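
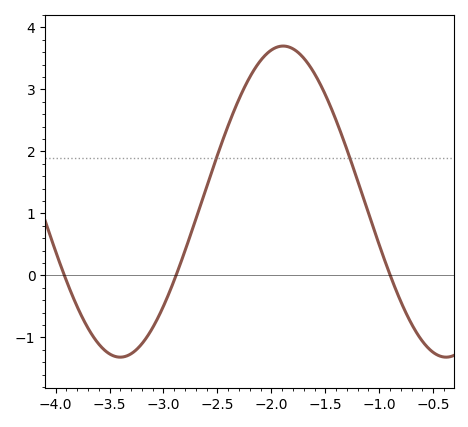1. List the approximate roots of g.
-3.92, -2.88, -0.898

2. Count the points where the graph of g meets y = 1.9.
2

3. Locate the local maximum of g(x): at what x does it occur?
-1.89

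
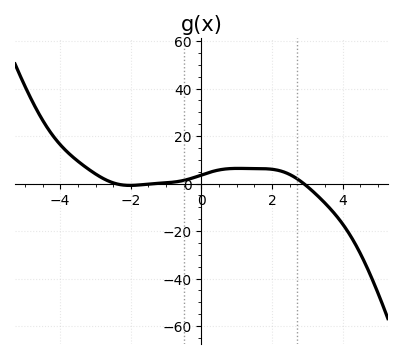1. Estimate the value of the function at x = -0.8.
0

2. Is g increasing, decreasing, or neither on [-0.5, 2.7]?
neither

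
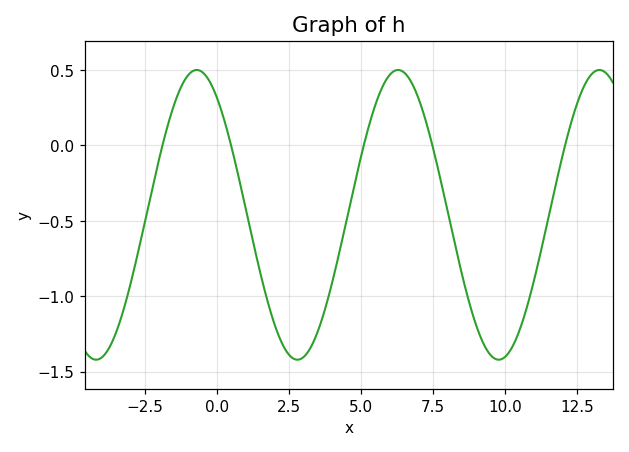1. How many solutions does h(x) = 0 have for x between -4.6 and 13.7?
5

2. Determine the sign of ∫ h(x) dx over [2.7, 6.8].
negative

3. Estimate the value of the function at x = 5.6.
0.32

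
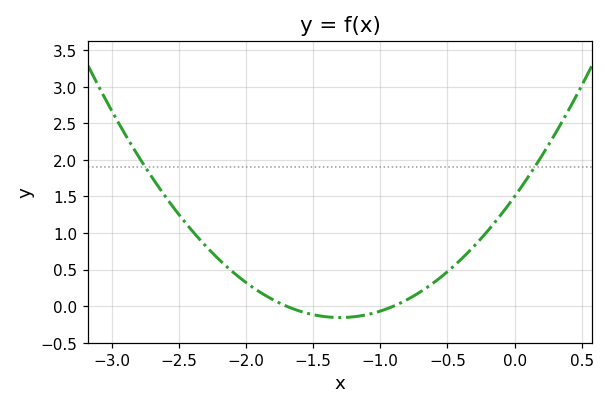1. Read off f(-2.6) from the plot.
1.5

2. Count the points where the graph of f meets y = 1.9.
2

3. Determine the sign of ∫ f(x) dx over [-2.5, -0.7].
positive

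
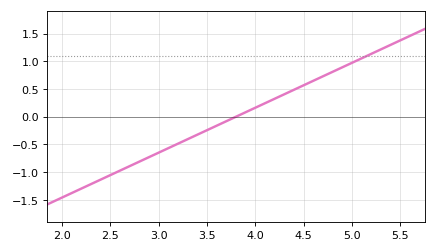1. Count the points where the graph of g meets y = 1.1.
1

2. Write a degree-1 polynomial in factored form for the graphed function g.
y = 0.81(x - 3.8)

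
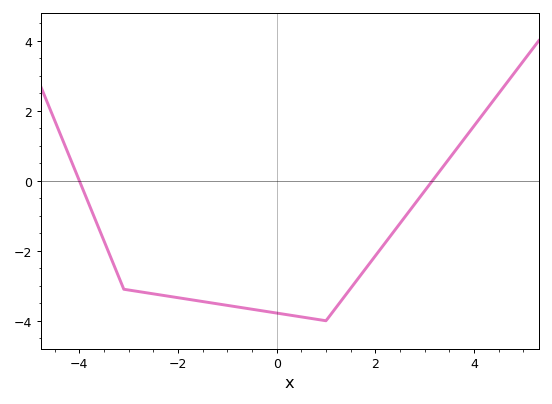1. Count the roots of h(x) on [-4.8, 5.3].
2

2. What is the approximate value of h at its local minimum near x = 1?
-4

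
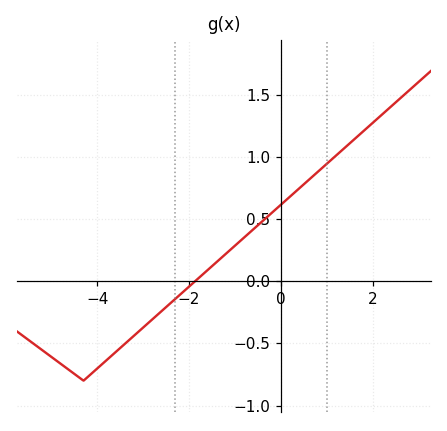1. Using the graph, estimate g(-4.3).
-0.8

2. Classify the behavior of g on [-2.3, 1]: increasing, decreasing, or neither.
increasing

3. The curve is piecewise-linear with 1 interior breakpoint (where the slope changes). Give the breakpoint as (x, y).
(-4.3, -0.8)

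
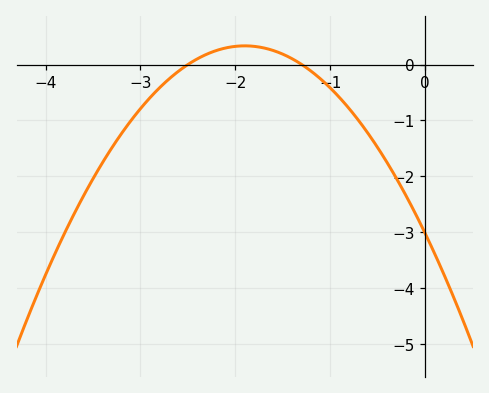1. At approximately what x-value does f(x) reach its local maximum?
-1.9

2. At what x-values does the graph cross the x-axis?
-2.5, -1.3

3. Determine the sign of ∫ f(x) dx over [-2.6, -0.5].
negative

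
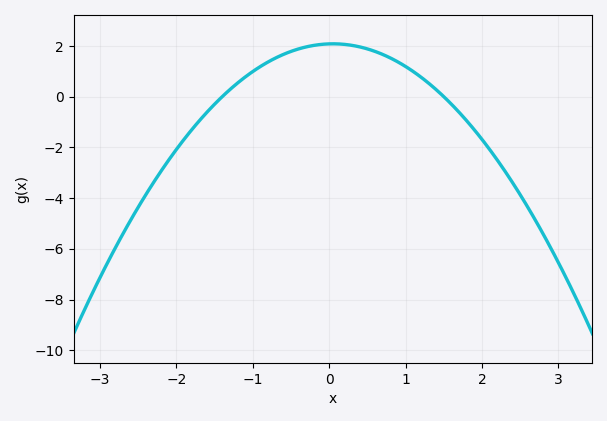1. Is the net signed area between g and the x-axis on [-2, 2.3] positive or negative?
positive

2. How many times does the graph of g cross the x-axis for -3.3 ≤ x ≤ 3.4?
2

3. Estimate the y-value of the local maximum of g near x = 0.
2.08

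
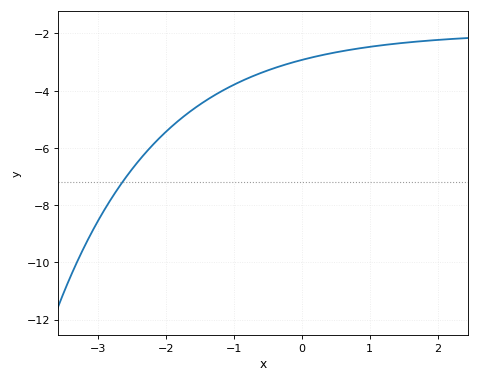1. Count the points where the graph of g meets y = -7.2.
1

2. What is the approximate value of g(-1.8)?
-5.03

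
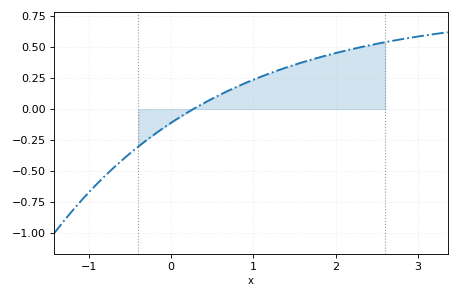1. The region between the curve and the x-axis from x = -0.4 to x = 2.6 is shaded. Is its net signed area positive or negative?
positive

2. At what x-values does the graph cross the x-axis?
0.3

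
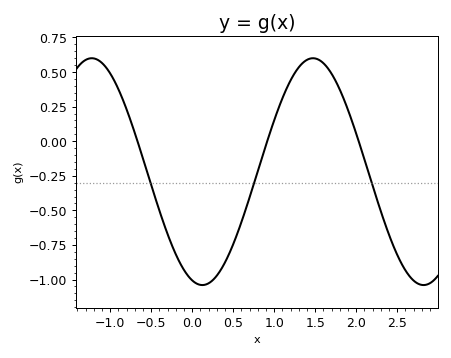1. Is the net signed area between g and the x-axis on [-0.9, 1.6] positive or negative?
negative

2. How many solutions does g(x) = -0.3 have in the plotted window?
3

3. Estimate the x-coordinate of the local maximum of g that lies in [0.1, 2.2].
1.47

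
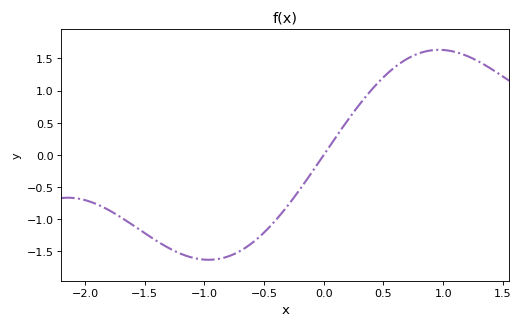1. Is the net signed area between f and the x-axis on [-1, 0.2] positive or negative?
negative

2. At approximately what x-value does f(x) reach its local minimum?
-0.965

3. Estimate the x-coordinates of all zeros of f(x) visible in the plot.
0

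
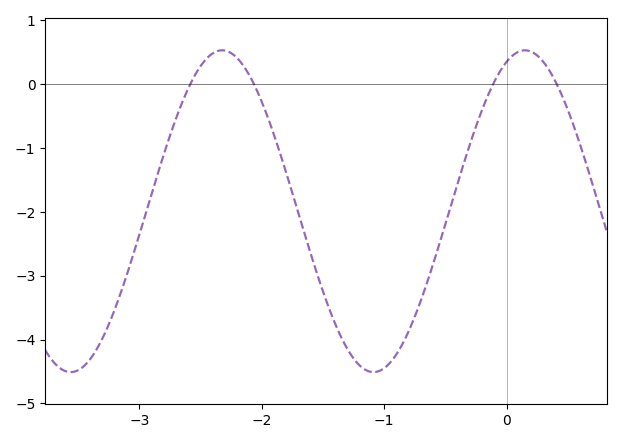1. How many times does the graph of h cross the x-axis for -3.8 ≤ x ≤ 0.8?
4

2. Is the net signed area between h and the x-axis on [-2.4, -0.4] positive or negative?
negative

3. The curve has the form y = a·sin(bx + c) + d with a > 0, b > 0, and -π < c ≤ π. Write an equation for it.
y = 2.52sin(2.54x + 1.19) - 1.99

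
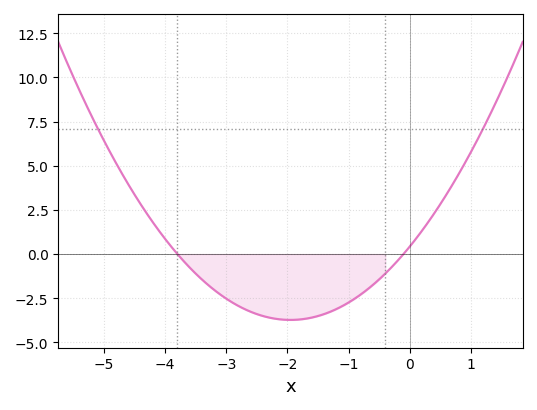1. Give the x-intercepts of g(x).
-3.8, -0.2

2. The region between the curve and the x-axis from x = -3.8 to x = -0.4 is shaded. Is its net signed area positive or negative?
negative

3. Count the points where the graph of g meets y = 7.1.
2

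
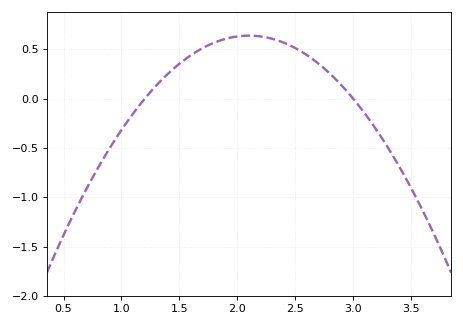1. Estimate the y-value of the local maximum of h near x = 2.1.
0.64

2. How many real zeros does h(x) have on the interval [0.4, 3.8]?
2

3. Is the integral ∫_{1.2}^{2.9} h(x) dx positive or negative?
positive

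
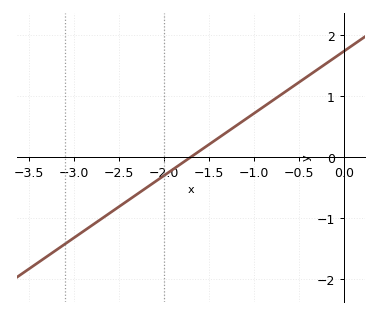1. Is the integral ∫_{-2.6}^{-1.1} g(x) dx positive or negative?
negative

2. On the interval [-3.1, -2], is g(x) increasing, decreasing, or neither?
increasing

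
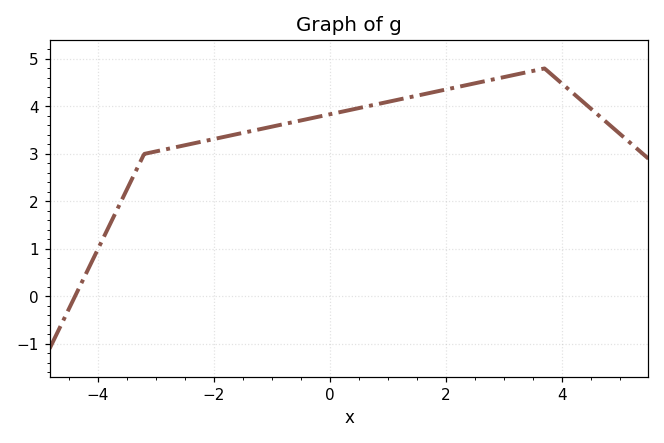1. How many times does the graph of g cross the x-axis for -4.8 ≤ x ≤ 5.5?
1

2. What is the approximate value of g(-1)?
3.6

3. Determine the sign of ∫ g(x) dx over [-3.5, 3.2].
positive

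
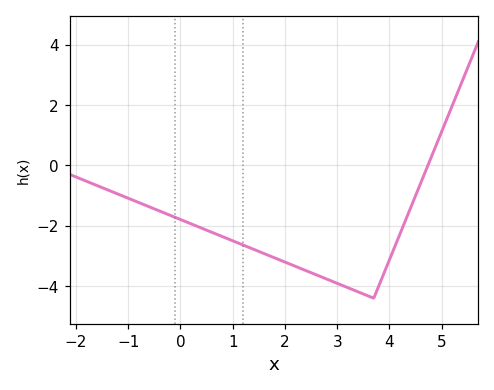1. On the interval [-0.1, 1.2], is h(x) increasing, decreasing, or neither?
decreasing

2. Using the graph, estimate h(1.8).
-3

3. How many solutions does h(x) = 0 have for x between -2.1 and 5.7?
1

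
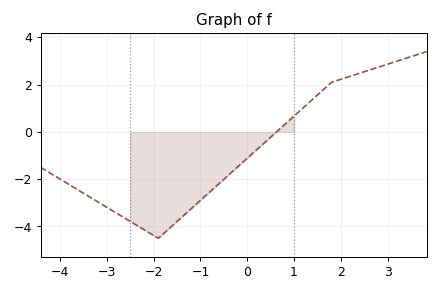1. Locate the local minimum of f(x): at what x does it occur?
-2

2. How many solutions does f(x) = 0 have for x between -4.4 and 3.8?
1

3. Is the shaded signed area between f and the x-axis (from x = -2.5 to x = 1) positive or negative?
negative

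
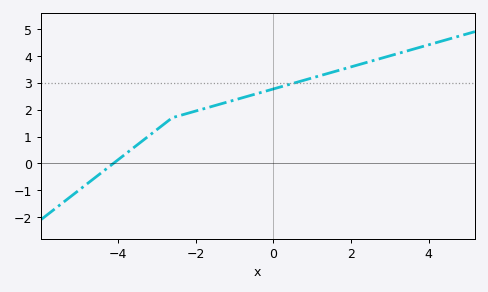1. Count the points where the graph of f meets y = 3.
1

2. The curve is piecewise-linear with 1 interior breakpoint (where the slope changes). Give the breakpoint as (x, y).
(-2.6, 1.7)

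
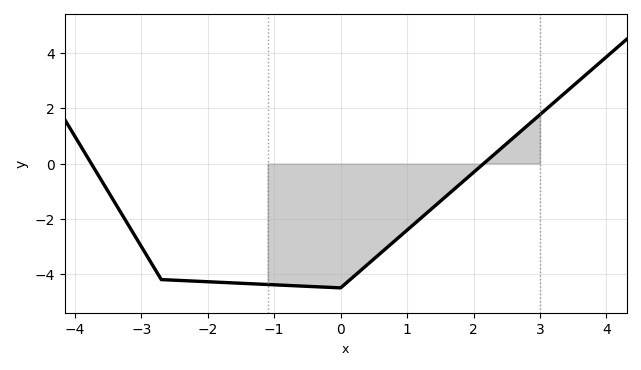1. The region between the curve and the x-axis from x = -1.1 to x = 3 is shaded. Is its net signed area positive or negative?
negative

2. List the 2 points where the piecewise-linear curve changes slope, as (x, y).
(-2.7, -4.2); (0, -4.5)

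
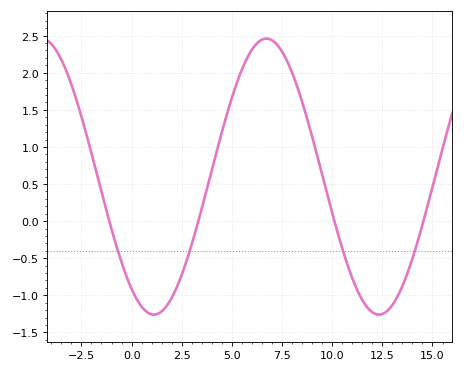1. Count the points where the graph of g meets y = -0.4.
4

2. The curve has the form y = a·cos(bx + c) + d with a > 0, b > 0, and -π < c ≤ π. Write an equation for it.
y = 1.86cos(0.56x + 2.5) + 0.6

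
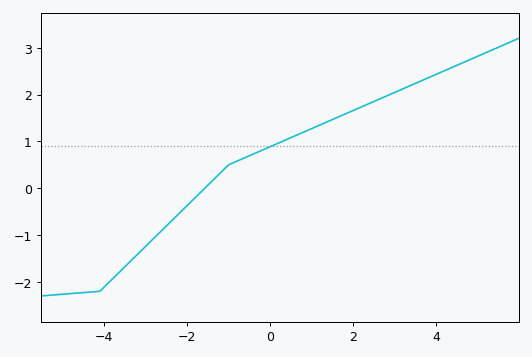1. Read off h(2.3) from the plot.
1.8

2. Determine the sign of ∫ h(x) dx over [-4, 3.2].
positive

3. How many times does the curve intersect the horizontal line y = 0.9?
1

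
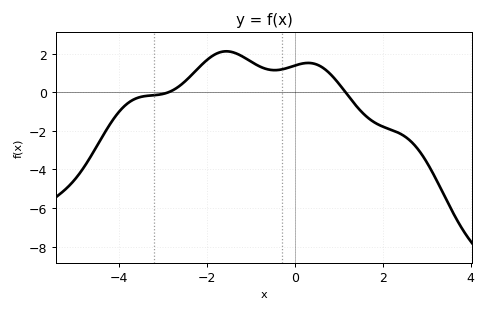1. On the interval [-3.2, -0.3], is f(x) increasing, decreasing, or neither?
neither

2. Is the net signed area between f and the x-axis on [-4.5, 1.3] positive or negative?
positive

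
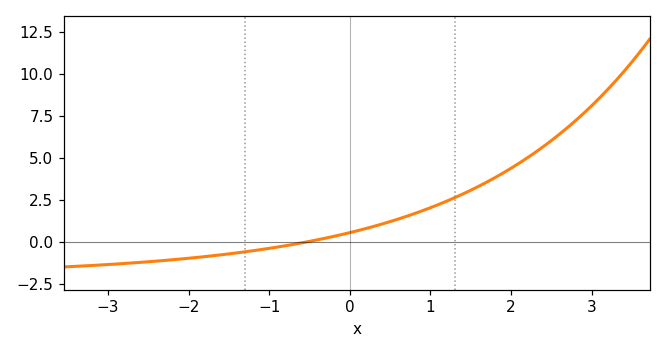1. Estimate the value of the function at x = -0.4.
0.143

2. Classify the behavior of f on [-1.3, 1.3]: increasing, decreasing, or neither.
increasing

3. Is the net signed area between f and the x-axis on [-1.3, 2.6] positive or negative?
positive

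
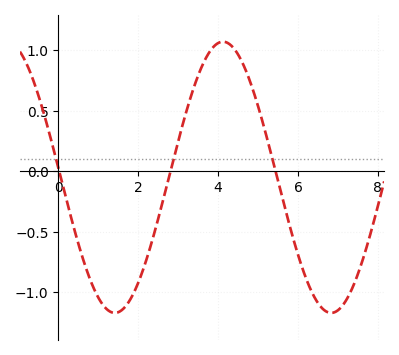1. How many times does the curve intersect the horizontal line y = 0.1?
3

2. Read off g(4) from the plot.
1.05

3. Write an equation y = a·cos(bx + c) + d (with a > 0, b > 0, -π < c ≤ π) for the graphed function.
y = 1.12cos(1.2x + 1.5) - 0.05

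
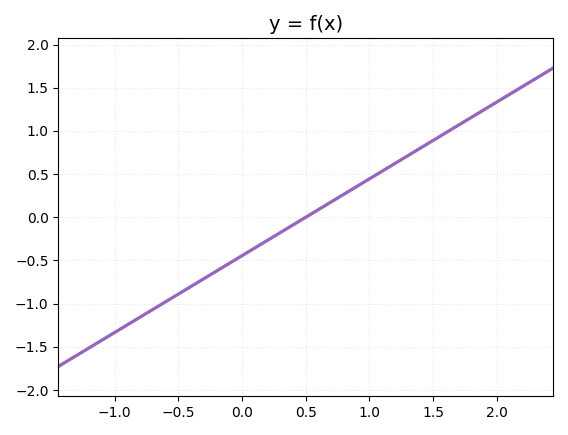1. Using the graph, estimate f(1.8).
1.15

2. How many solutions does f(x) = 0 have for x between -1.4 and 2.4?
1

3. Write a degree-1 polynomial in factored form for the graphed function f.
y = 0.89(x - 0.5)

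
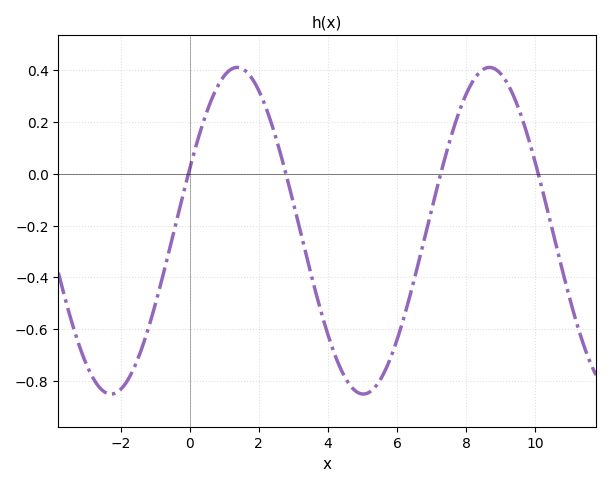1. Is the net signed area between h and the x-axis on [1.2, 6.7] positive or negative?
negative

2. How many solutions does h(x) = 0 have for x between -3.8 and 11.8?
4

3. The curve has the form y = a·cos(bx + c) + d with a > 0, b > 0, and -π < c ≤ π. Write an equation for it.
y = 0.63cos(0.86x - 1.18) - 0.22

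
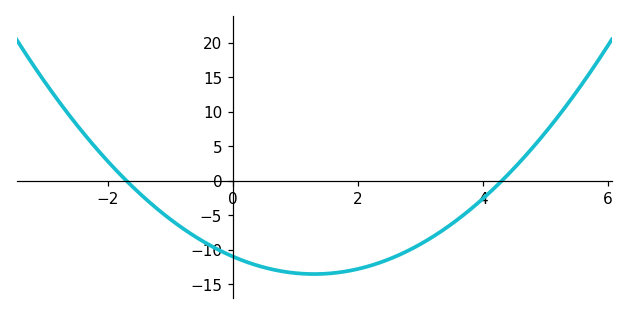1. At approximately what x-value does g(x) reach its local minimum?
1.3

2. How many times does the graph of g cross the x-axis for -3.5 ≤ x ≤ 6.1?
2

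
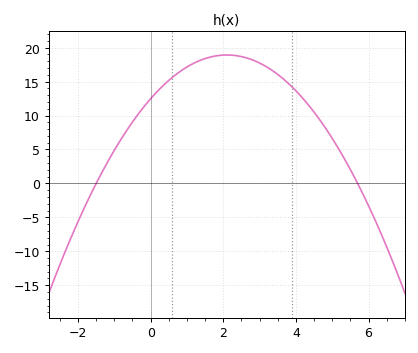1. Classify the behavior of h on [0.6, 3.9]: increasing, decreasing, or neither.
neither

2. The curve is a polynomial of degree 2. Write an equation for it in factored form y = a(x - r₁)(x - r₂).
y = -1.46(x + 1.5)(x - 5.7)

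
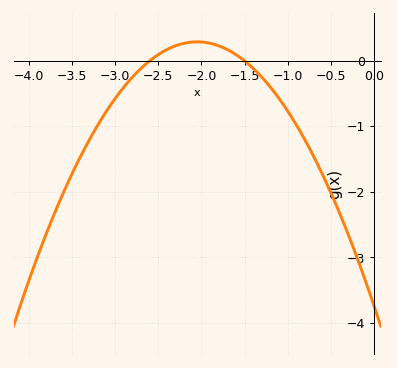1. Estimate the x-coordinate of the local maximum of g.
-2.05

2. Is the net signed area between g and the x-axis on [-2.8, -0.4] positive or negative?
negative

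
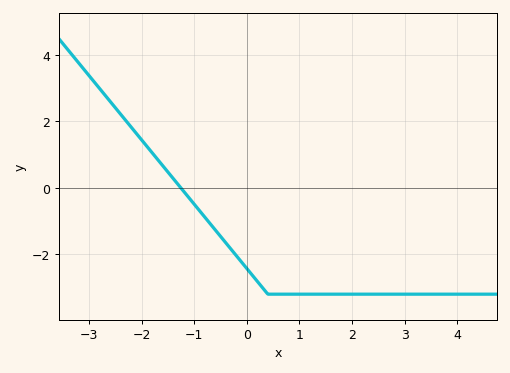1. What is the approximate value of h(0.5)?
-3.2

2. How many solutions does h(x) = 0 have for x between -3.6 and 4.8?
1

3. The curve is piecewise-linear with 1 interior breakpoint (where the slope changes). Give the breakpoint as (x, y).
(0.4, -3.2)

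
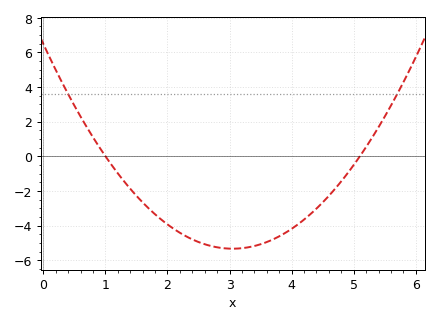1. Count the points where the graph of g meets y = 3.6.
2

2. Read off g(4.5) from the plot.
-2.67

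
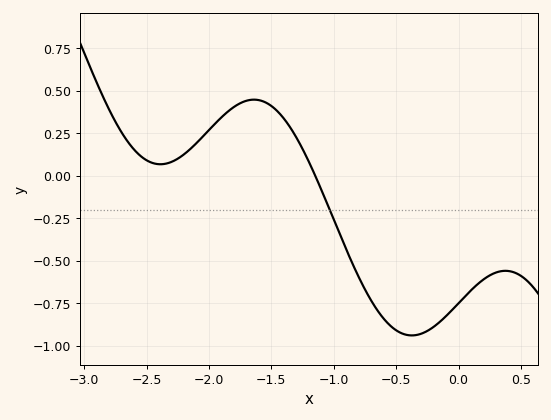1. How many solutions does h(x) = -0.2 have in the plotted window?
1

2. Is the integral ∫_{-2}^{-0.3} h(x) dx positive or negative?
negative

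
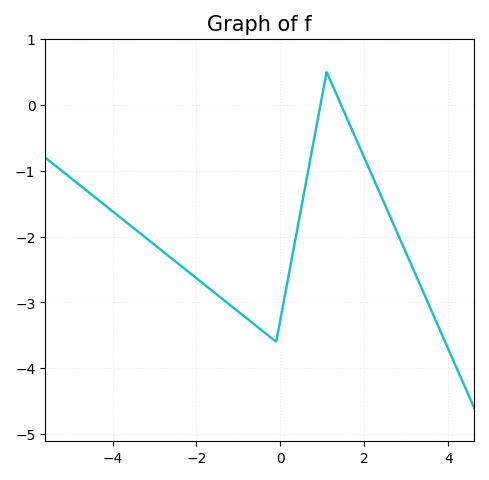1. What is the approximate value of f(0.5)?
-1.6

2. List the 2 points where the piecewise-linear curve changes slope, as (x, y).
(-0.1, -3.6); (1.1, 0.5)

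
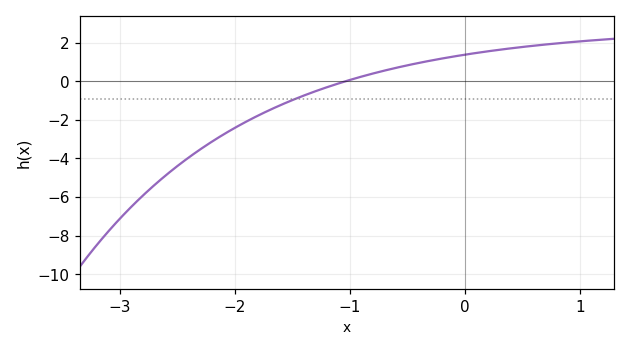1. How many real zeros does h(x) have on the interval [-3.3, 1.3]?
1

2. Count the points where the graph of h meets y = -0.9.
1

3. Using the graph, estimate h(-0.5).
0.8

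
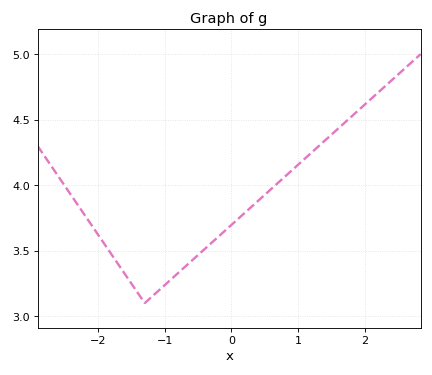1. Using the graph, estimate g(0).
3.7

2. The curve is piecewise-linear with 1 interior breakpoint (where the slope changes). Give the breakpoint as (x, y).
(-1.3, 3.1)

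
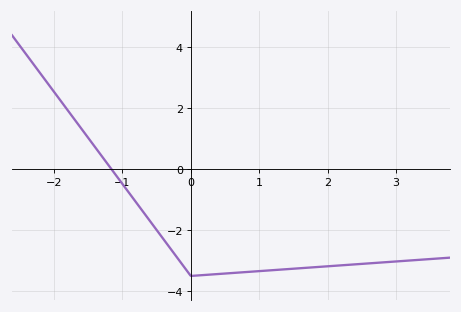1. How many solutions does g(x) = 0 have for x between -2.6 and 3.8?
1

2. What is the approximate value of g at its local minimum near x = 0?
-3.5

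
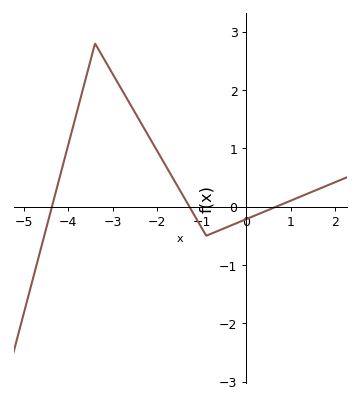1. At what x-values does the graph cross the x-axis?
-4.4, -1.3, 0.7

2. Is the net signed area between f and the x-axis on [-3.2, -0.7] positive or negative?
positive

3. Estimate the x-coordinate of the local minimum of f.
-0.9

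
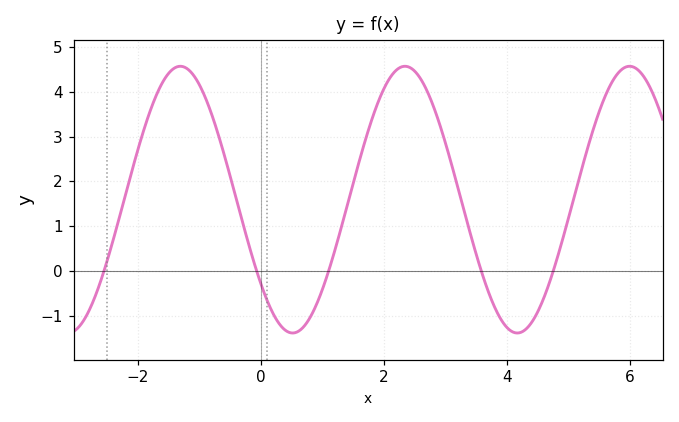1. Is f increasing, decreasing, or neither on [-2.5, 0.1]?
neither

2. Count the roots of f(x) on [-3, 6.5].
5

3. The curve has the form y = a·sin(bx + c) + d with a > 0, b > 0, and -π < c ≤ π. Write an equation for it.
y = 2.98sin(1.7x - 2.5) + 1.59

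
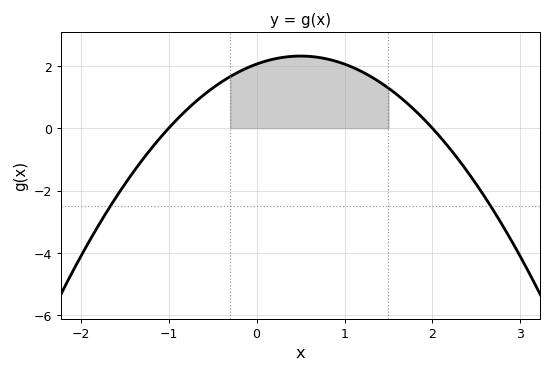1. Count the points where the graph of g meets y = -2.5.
2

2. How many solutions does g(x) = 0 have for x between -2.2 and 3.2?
2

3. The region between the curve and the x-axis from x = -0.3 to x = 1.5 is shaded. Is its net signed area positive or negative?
positive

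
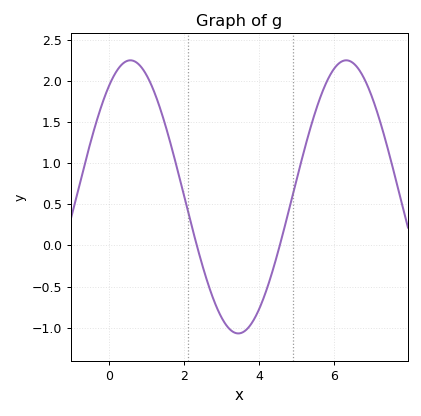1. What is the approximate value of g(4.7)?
0.25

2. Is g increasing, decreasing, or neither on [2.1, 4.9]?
neither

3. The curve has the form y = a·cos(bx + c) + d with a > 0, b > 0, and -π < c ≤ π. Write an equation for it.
y = 1.66cos(1.1x - 0.61) + 0.59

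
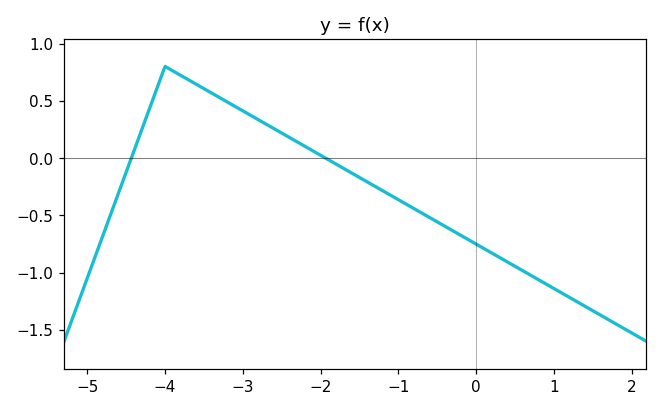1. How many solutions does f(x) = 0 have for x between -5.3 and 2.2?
2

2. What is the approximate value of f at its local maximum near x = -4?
0.799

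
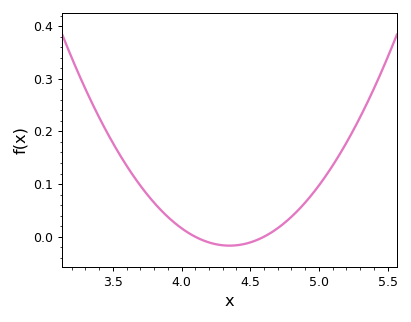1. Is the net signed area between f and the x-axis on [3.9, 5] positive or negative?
positive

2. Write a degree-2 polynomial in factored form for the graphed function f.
y = 0.27(x - 4.1)(x - 4.6)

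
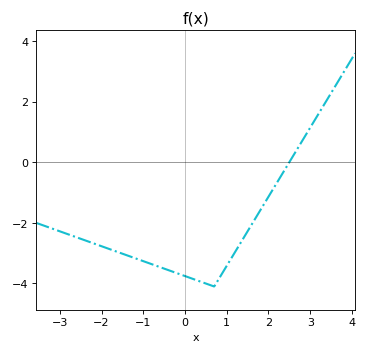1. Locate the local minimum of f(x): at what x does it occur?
0.699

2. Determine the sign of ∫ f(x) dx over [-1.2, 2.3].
negative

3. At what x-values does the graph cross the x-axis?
2.5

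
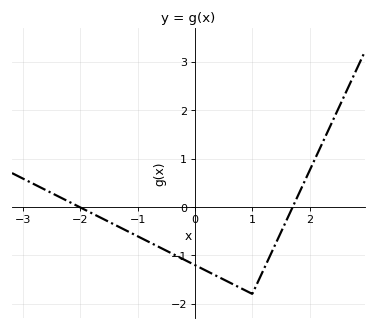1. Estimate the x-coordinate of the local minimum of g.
0.999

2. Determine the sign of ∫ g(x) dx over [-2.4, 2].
negative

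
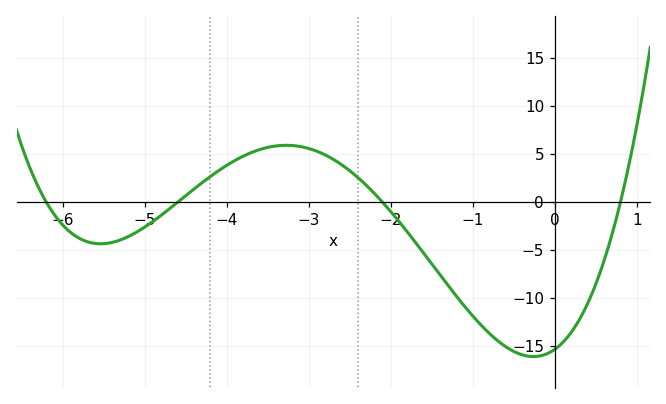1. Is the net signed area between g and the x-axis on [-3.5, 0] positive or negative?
negative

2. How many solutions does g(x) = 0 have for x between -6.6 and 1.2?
4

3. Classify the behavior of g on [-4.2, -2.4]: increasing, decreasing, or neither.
neither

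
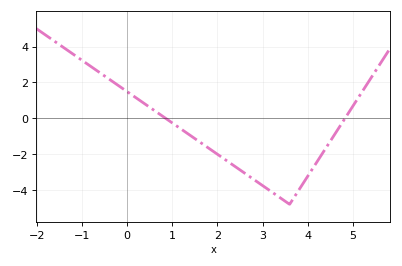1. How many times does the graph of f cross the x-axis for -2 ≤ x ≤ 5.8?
2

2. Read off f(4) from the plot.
-3.24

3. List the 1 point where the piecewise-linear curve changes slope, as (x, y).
(3.6, -4.8)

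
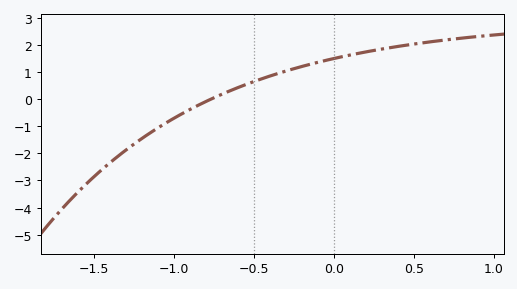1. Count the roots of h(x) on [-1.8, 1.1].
1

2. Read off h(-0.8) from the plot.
-0.089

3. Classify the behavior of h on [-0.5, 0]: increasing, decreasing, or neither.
increasing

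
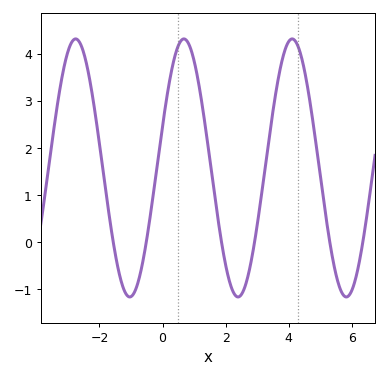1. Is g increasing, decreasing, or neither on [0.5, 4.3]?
neither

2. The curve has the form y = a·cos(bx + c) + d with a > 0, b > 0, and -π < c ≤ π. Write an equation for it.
y = 2.74cos(1.8x - 1.2) + 1.58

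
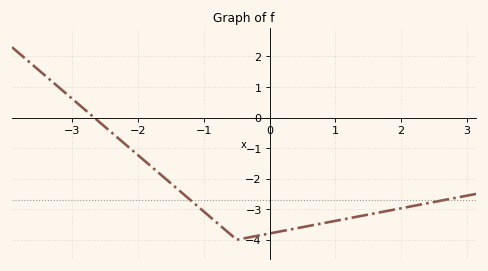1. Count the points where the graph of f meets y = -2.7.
2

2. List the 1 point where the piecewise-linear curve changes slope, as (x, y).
(-0.5, -4)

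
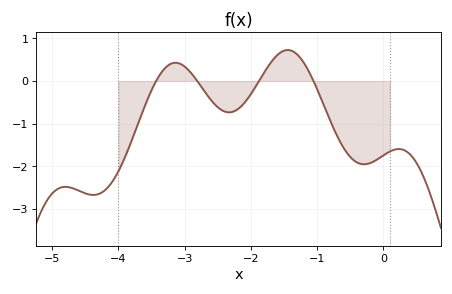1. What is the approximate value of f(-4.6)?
-2.58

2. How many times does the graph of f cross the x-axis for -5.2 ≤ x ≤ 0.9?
4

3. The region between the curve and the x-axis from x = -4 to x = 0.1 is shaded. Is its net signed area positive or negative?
negative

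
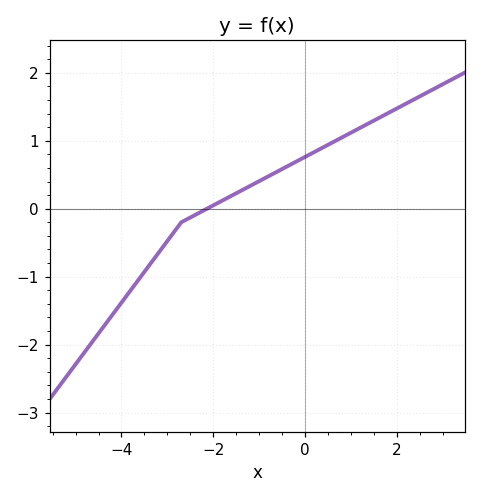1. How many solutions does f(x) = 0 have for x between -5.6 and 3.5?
1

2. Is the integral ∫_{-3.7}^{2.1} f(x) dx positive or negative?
positive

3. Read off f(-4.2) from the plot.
-1.6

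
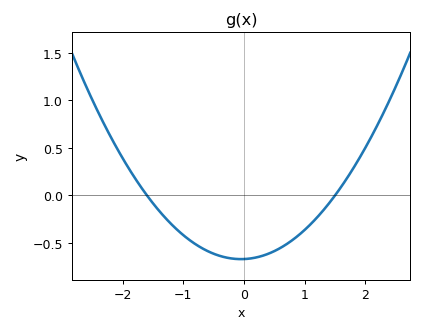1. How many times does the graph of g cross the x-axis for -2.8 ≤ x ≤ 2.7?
2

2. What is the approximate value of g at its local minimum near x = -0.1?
-0.673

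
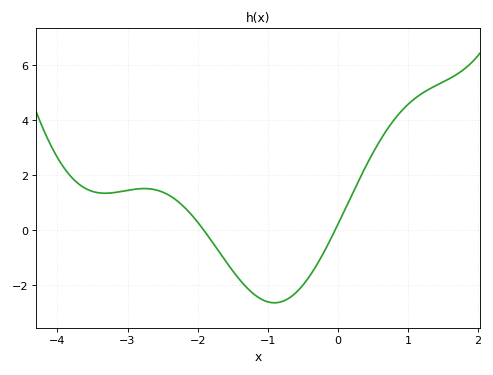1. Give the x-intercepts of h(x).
-1.9, 0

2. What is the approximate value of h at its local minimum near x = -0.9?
-2.6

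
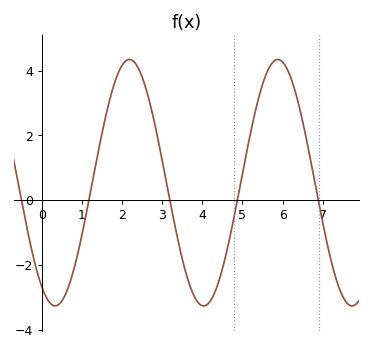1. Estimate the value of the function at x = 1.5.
2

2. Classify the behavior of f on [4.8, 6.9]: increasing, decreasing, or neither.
neither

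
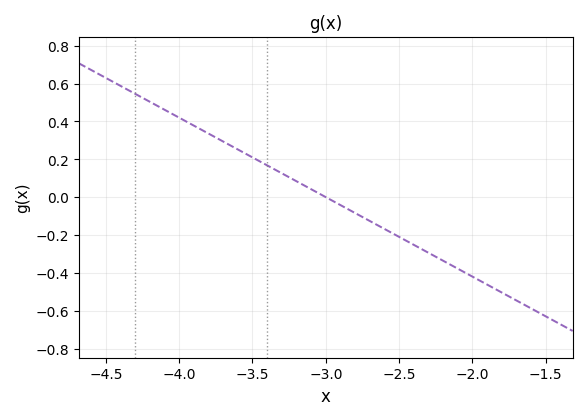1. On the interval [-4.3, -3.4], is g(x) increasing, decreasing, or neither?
decreasing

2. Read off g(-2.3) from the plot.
-0.294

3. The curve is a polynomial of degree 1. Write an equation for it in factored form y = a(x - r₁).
y = -0.42(x + 3)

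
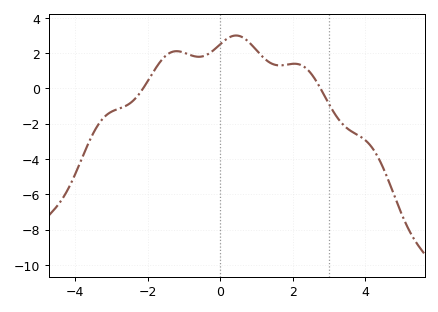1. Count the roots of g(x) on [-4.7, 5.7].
2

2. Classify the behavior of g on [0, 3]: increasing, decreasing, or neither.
neither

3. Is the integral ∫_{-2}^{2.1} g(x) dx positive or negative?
positive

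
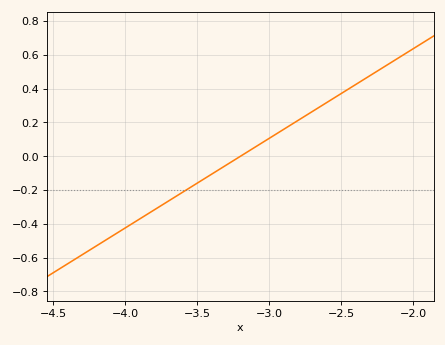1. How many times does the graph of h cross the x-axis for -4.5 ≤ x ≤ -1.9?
1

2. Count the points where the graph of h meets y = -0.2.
1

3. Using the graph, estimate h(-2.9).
0.159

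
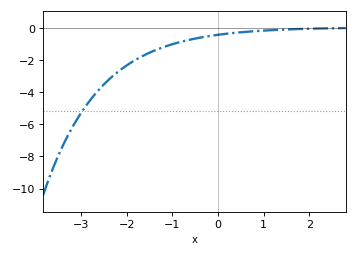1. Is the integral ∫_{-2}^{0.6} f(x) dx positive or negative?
negative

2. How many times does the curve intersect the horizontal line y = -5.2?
1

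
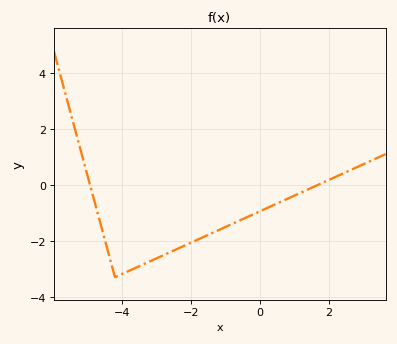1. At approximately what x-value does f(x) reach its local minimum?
-4.2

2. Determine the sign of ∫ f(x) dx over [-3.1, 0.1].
negative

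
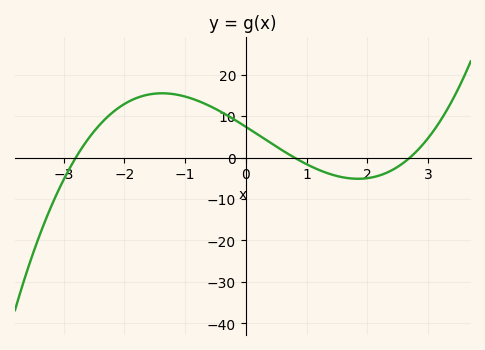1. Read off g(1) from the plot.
-2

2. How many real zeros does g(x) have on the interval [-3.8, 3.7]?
3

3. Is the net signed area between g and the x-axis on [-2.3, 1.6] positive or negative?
positive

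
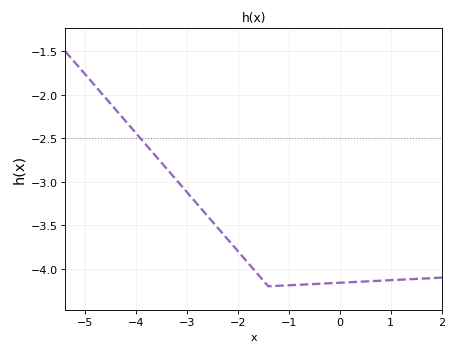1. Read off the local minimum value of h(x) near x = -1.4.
-4.2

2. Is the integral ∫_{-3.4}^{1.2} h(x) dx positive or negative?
negative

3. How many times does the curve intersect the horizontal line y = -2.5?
1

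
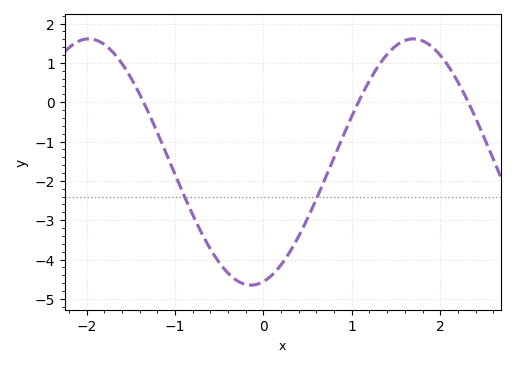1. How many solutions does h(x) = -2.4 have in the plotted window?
2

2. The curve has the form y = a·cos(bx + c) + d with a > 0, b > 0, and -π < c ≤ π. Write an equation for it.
y = 3.13cos(1.7x - 2.9) - 1.52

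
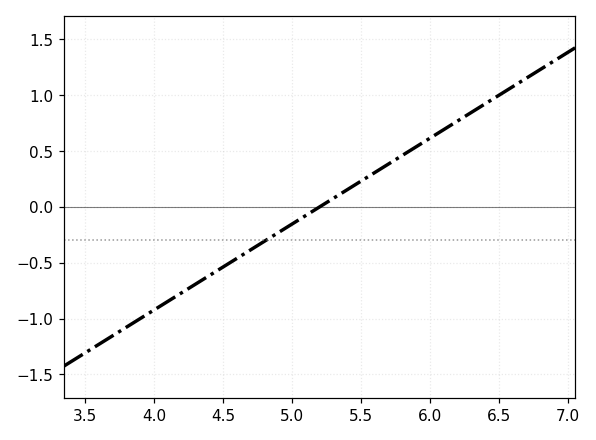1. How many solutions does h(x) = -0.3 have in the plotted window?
1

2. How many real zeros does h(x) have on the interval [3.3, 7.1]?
1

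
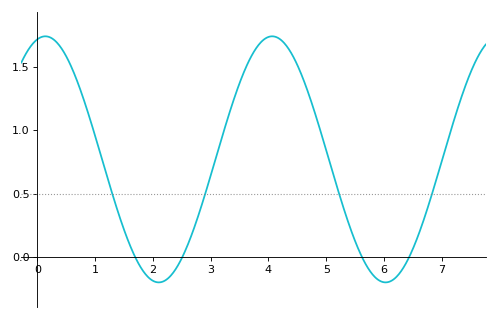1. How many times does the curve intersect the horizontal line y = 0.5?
4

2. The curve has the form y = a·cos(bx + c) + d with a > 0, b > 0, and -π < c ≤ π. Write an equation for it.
y = 0.97cos(1.6x - 0.22) + 0.77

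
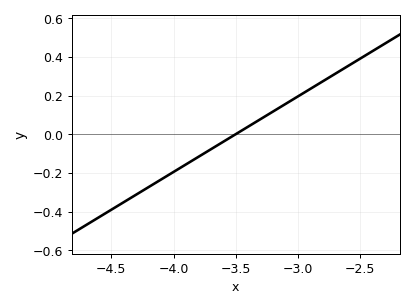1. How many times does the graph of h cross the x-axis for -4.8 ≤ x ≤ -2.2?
1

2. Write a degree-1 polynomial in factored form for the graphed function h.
y = 0.39(x + 3.5)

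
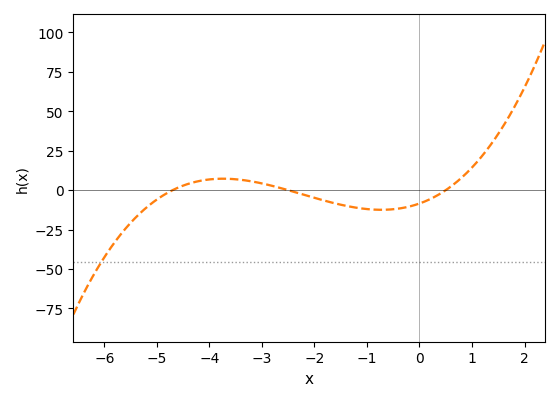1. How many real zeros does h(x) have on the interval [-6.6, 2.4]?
3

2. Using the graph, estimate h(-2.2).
-2.92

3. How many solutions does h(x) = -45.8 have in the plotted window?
1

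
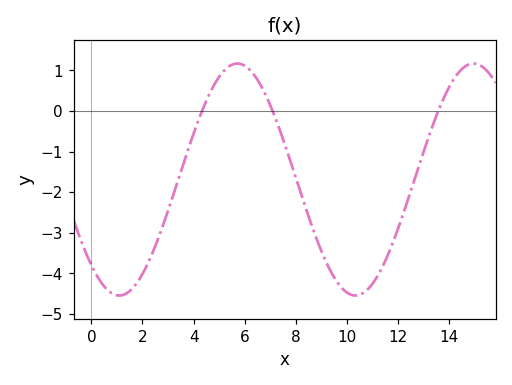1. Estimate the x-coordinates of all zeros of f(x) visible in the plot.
4.33, 7.09, 13.6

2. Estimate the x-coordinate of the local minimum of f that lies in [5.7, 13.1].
10.3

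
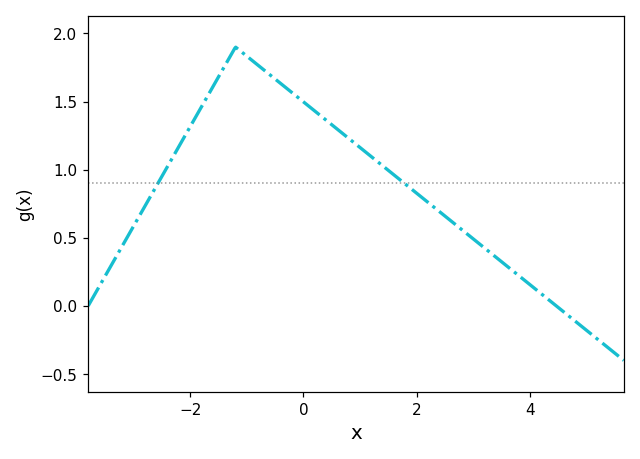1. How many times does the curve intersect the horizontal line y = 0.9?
2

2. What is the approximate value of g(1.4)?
1.03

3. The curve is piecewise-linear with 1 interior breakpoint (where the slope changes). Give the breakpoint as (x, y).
(-1.2, 1.9)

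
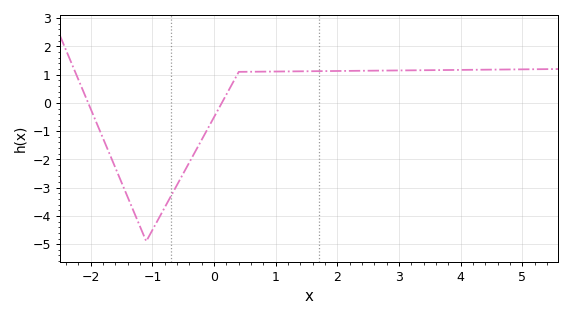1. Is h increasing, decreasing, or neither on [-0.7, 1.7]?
increasing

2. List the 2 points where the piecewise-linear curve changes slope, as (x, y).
(-1.1, -4.9); (0.4, 1.1)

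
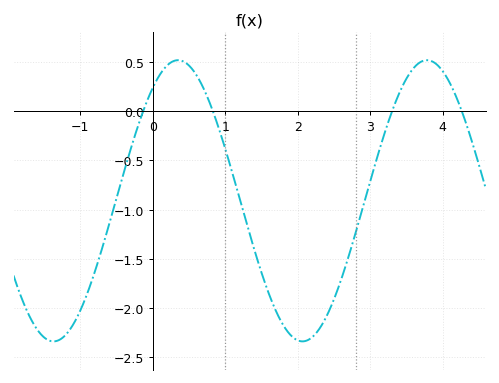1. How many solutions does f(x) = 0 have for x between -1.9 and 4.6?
4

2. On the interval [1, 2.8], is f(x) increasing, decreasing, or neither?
neither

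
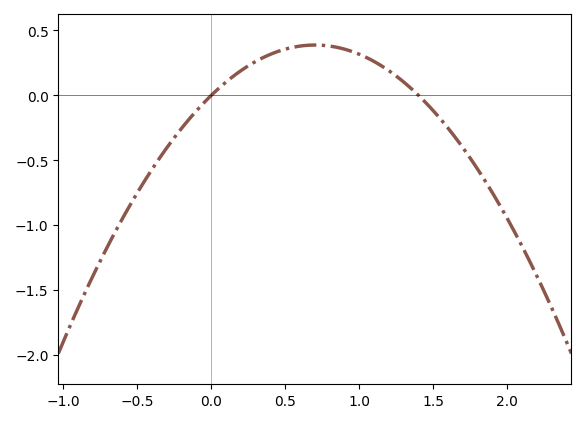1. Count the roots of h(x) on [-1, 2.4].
2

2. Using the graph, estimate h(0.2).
0.2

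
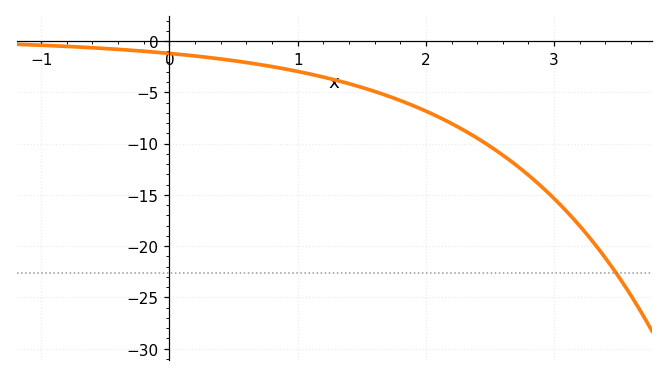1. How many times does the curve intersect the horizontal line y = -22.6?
1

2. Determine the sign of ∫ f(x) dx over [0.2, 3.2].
negative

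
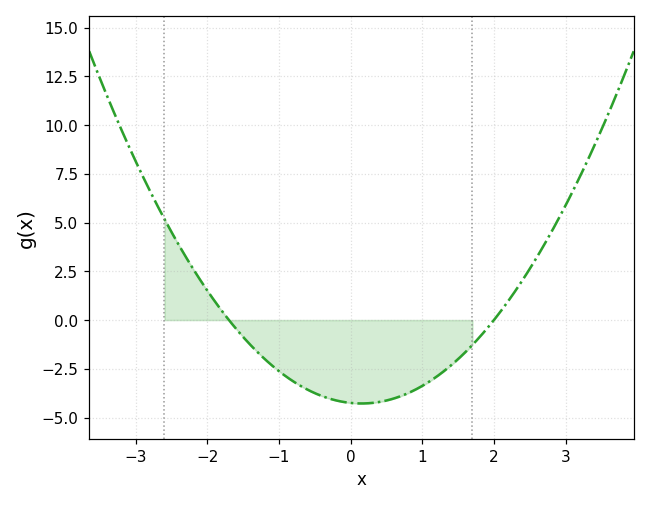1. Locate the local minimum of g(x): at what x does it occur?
0.15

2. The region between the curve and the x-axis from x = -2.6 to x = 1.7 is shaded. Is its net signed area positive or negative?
negative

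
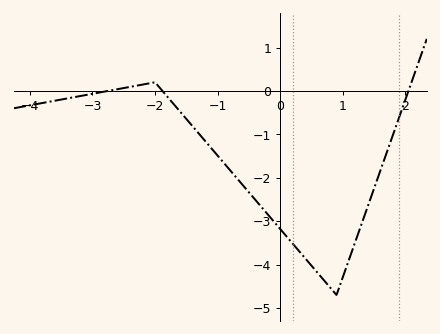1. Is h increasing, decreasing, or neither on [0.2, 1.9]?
neither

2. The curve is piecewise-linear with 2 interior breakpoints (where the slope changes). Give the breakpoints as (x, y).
(-2, 0.2); (0.9, -4.7)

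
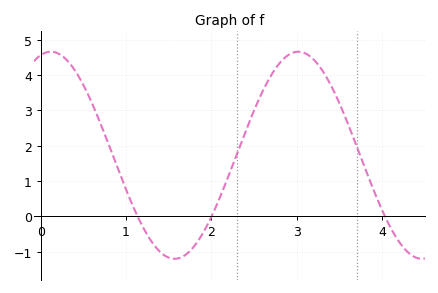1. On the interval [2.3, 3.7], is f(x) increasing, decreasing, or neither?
neither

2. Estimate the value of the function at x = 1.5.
-1.2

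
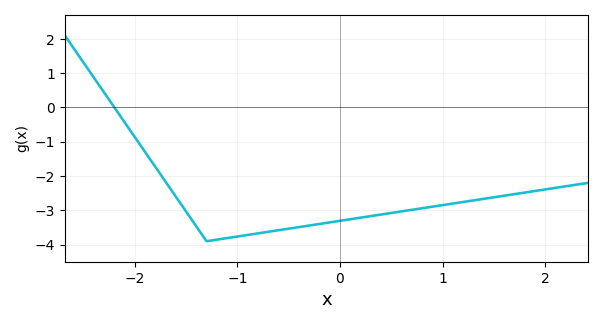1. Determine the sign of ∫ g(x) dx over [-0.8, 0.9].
negative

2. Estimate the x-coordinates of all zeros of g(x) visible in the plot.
-2.2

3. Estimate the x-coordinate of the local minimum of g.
-1.3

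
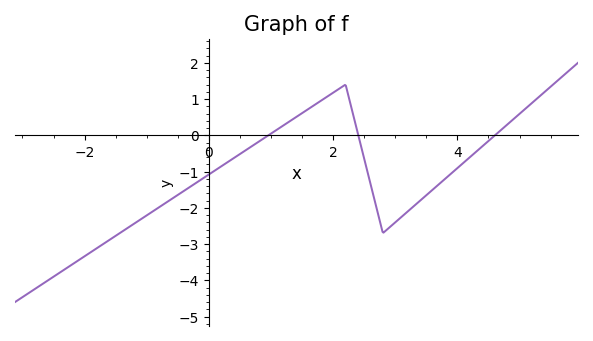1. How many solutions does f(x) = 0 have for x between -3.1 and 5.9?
3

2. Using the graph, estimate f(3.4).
-1.8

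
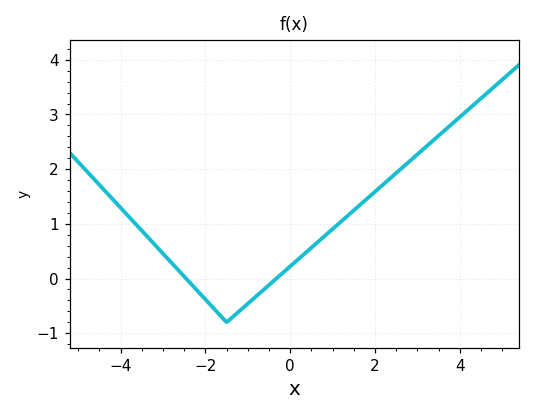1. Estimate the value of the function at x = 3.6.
2.7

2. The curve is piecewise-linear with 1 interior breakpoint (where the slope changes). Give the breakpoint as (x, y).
(-1.5, -0.8)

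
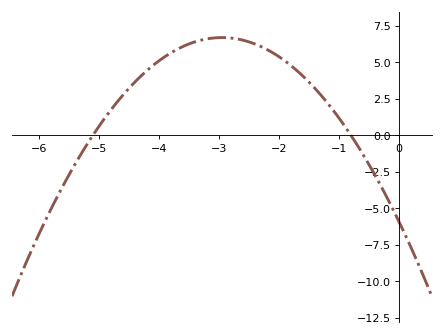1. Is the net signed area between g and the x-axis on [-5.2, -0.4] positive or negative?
positive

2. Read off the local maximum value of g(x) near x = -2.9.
6.5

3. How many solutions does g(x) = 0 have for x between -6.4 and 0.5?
2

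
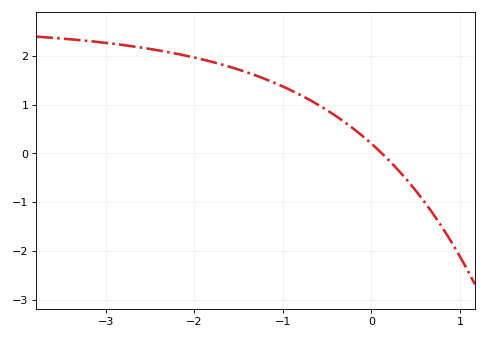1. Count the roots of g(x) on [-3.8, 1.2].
1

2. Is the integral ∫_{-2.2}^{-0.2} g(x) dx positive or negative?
positive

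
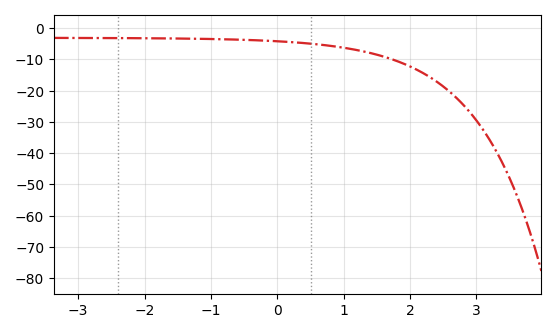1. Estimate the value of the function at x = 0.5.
-4.99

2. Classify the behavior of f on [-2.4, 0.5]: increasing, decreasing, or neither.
decreasing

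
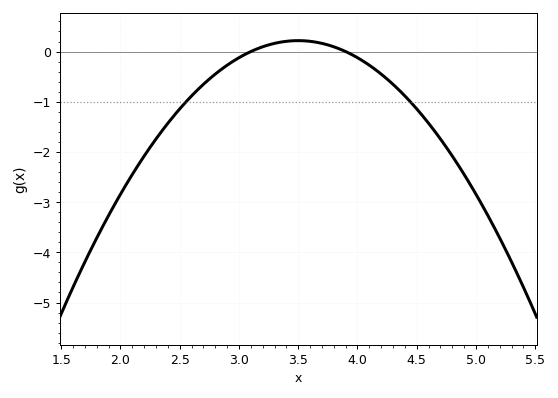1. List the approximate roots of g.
3.1, 3.9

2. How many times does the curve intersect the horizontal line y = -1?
2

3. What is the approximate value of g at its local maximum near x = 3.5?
0.2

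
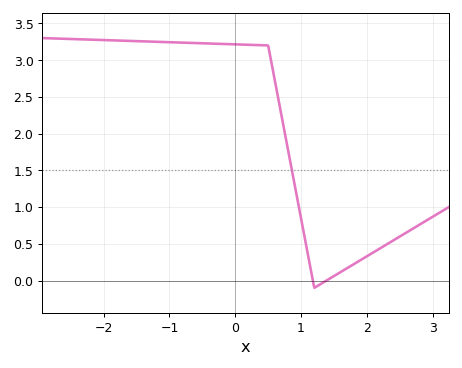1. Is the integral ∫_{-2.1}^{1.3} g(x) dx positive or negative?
positive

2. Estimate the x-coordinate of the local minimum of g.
1.2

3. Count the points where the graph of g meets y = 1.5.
1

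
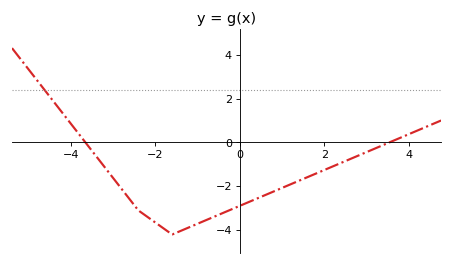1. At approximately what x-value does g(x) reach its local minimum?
-1.6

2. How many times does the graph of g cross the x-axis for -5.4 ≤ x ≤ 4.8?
2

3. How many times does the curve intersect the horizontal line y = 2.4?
1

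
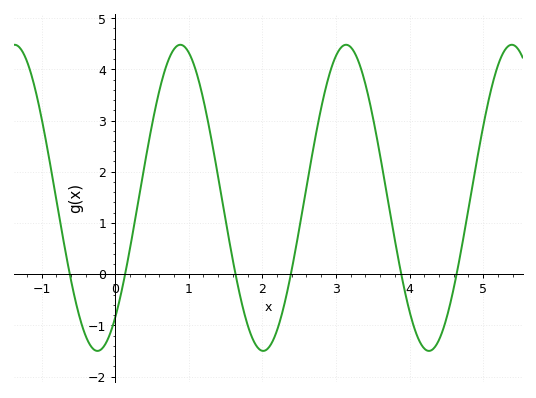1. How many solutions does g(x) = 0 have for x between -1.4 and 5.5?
6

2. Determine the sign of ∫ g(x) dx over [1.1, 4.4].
positive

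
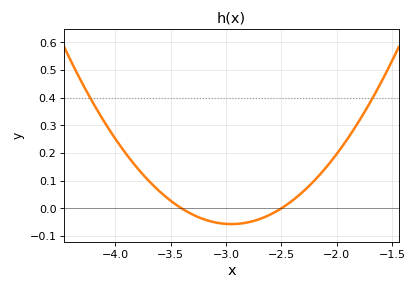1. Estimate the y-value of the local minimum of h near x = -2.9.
-0.06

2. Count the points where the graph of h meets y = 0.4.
2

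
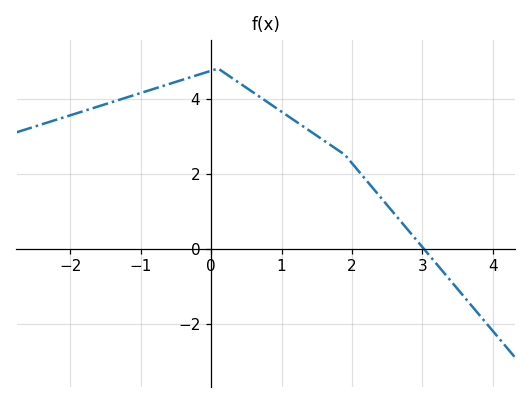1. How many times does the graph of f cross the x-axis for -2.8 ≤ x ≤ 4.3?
1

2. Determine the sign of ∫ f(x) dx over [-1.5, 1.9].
positive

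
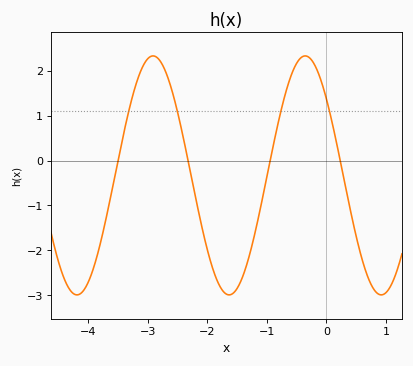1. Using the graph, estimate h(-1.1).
-1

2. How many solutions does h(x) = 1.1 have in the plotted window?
4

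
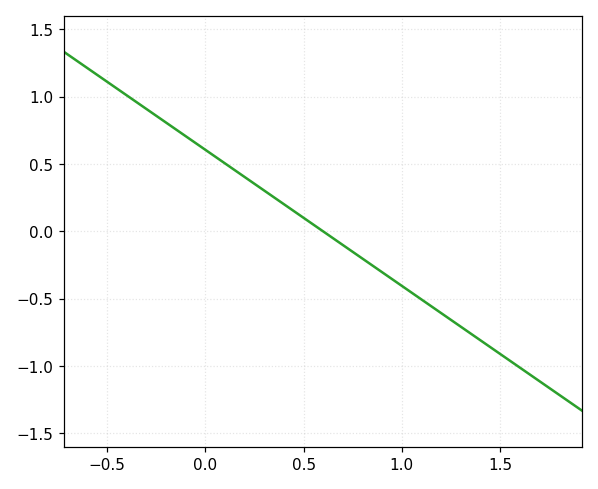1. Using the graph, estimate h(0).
0.6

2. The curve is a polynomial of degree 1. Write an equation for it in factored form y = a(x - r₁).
y = -1.01(x - 0.6)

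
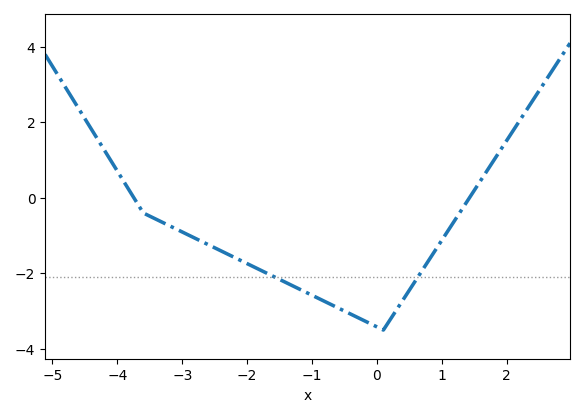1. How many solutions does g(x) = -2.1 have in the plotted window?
2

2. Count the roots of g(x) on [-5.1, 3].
2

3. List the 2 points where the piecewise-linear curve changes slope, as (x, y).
(-3.6, -0.4); (0.1, -3.5)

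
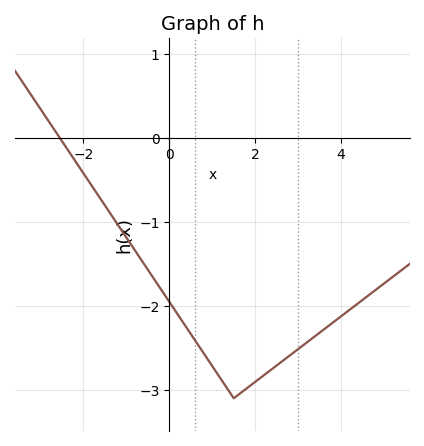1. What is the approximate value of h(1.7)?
-3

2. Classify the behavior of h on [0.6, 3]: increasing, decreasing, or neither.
neither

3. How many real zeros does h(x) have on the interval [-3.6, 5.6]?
1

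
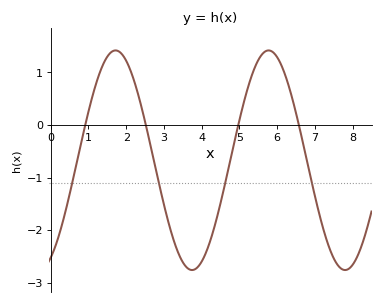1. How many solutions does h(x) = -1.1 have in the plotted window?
4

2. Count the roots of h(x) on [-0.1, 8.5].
4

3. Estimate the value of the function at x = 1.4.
1.2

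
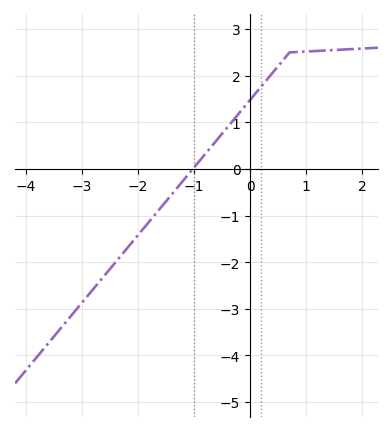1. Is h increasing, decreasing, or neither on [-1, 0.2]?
increasing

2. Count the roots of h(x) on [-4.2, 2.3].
1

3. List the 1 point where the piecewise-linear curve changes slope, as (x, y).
(0.7, 2.5)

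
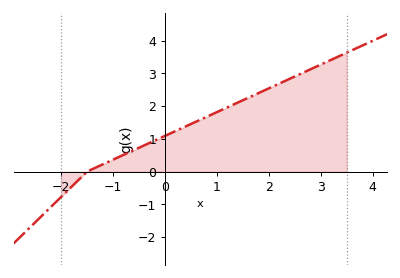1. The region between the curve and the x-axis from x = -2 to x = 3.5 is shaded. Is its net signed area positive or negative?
positive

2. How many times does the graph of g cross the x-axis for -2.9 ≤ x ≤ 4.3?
1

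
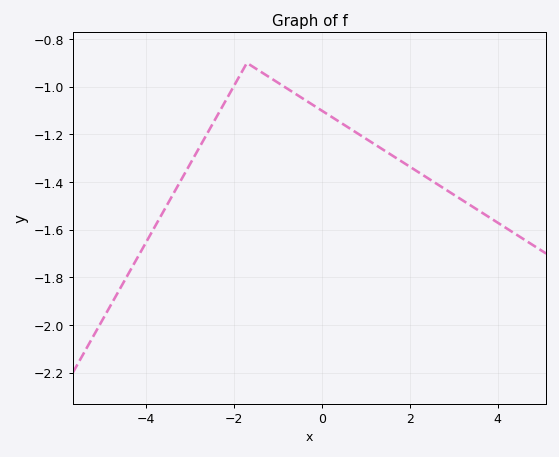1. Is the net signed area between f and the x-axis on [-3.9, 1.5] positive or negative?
negative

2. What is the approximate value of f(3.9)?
-1.56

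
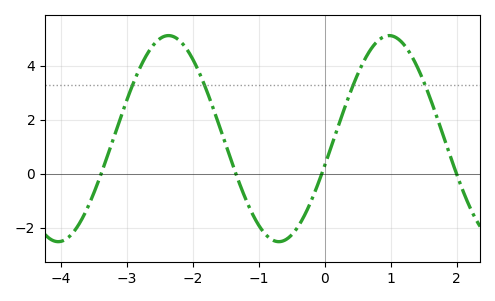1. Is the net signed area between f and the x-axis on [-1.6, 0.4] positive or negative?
negative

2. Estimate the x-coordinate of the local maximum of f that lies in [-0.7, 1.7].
0.976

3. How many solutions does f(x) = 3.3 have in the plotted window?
4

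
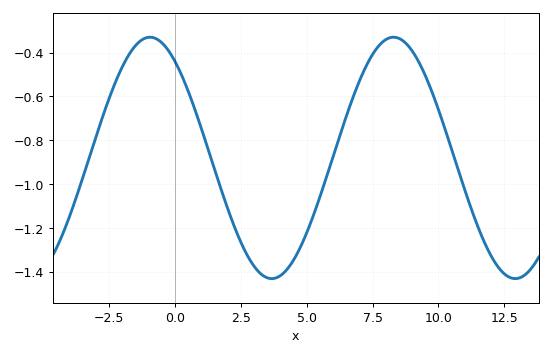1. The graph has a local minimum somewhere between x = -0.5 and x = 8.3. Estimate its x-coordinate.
3.5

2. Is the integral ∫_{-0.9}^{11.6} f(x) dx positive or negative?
negative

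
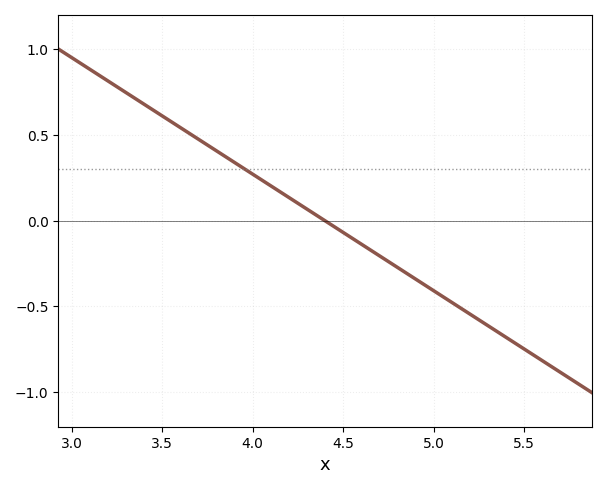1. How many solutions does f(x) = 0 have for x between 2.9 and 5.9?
1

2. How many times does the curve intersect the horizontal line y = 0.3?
1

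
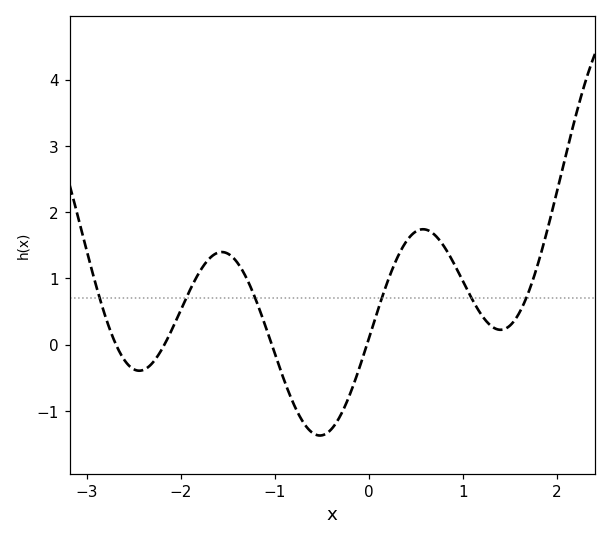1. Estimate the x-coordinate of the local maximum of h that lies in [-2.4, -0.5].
-1.6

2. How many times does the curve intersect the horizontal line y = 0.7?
6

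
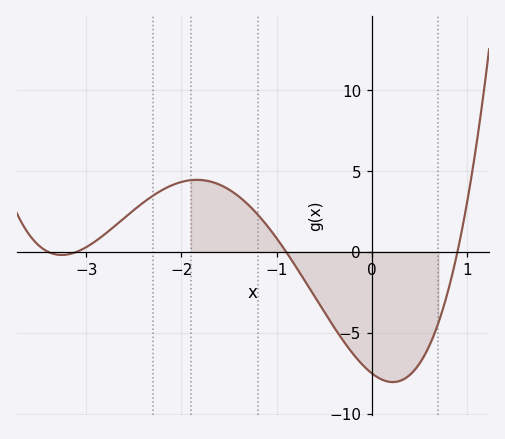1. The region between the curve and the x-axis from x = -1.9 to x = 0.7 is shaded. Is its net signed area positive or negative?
negative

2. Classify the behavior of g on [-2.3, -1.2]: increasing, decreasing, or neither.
neither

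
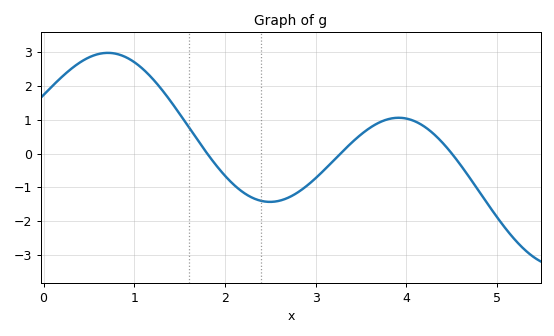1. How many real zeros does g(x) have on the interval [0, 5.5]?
3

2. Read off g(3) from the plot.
-0.7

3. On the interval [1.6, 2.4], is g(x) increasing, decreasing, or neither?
decreasing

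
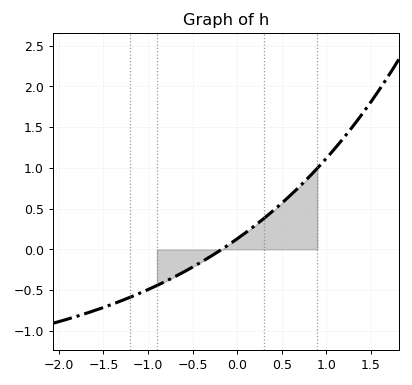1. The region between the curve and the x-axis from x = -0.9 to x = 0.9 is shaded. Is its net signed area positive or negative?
positive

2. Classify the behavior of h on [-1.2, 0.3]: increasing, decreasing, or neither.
increasing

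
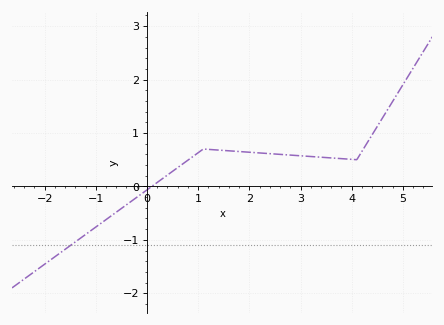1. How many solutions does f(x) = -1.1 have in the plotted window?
1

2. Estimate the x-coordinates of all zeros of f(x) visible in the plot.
0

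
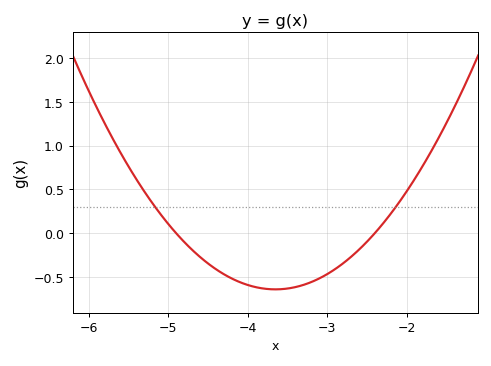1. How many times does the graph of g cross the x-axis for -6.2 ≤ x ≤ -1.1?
2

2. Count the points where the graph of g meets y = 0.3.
2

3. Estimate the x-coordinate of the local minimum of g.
-3.65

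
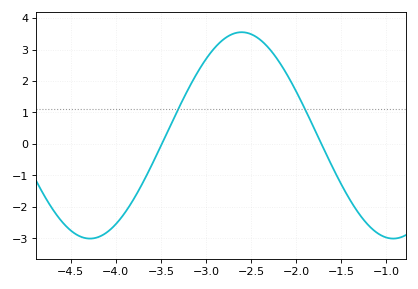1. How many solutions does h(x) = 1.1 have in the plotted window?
2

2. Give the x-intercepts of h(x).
-3.5, -1.7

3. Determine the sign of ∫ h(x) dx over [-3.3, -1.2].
positive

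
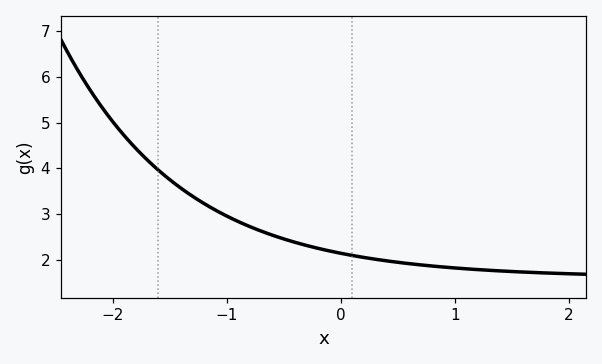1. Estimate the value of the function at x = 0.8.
1.86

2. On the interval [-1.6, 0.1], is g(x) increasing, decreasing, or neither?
decreasing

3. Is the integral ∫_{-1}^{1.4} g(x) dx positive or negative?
positive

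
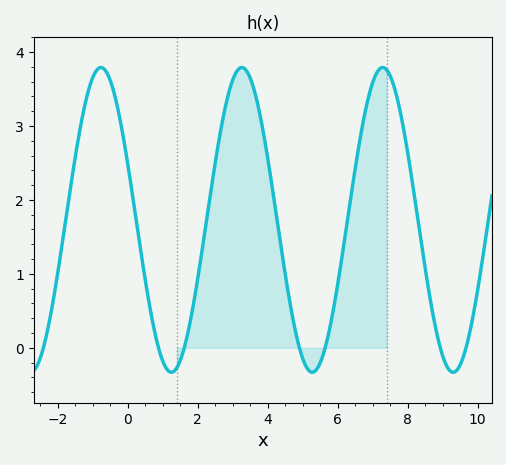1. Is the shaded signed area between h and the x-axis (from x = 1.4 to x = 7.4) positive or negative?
positive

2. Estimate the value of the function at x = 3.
3.6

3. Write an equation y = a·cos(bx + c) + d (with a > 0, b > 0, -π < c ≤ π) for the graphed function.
y = 2.06cos(1.6x + 1.2) + 1.73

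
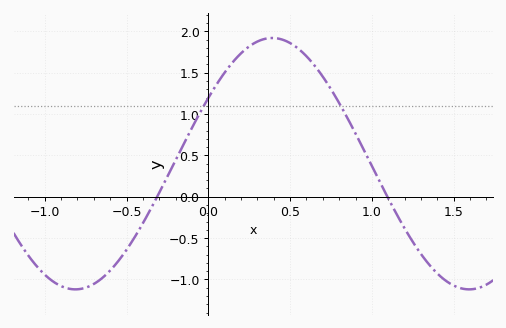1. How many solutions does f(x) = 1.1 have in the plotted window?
2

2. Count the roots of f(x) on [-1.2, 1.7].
2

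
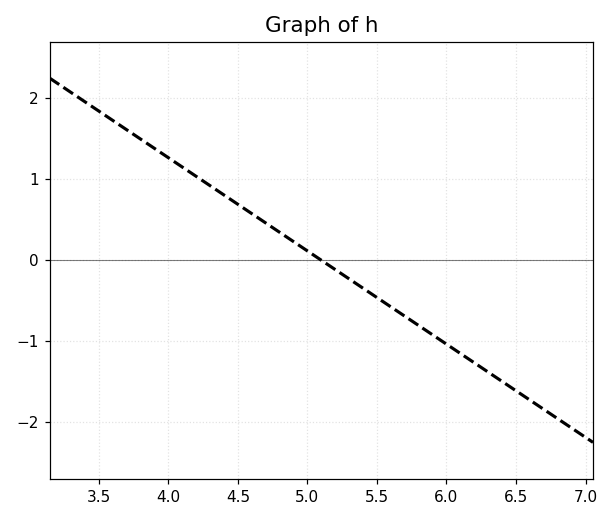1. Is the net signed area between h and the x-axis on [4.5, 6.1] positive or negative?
negative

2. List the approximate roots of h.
5.1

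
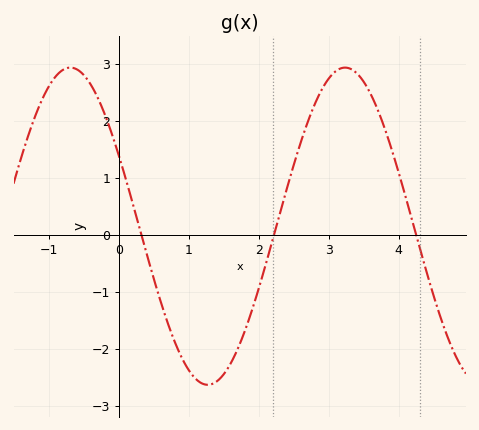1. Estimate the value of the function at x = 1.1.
-2.53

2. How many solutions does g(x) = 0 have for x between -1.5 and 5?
3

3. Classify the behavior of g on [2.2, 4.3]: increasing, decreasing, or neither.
neither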